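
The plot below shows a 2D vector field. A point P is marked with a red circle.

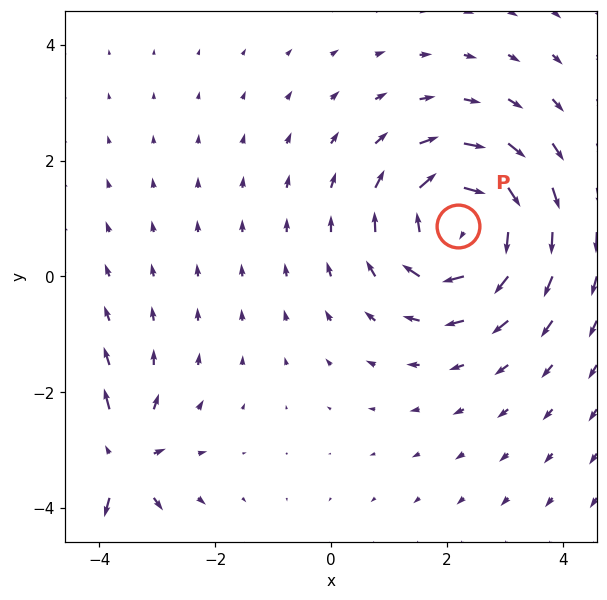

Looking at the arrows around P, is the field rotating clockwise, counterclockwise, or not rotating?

clockwise

Near P at (2.2, 0.9) the arrows circulate clockwise. The curl (z-component) there is about -5; negative curl means clockwise rotation.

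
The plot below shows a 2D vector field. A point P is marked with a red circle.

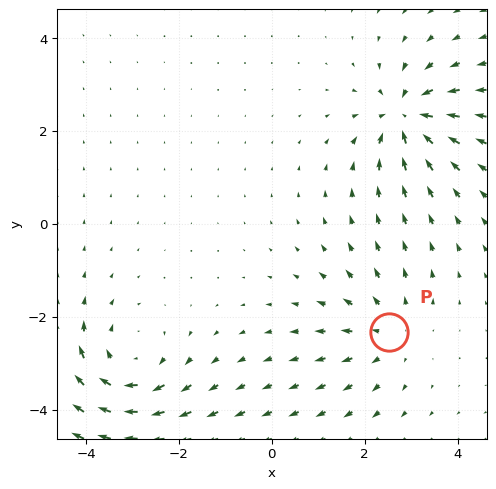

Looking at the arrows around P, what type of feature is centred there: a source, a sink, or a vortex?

source

At P (2.5, -2.3) the arrows spread outward. Divergence about +3, curl ≈0 — positive divergence with near-zero curl is a source.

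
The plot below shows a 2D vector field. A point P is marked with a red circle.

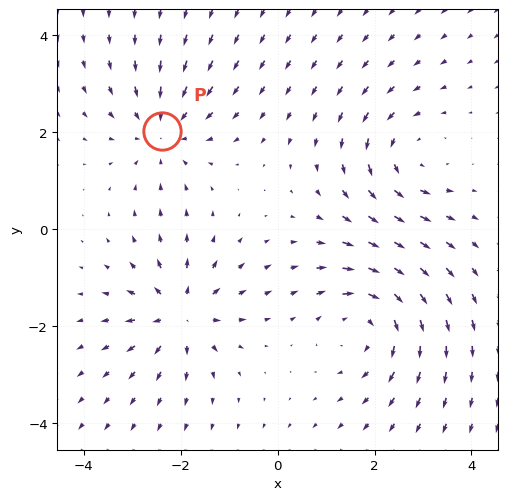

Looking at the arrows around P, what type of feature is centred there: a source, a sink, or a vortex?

At P (-2.4, 2.0) the arrows converge inward. Divergence about -3, curl ≈0 — negative divergence with near-zero curl is a sink.

sink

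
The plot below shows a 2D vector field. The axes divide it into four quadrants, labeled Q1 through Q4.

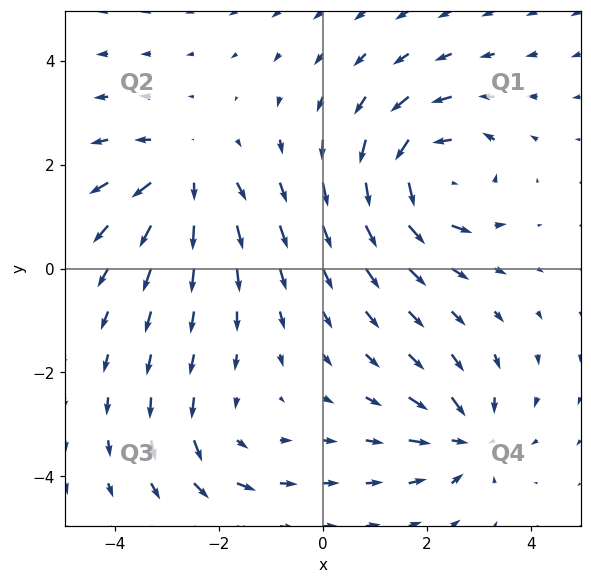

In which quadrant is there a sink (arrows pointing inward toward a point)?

Q4

The sink sits at approximately (2.8, -3.2), which lies in quadrant Q4. The divergence there is about -4, negative as expected for a sink.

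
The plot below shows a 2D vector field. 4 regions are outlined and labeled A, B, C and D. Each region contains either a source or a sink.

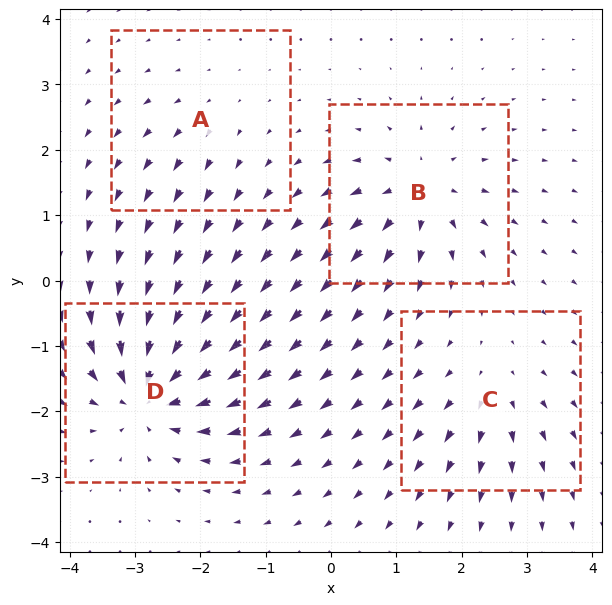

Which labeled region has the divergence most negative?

Divergence at each region's feature centre — A: about +2, B: about +6, C: about +4, D: about -8. Region D is most negative.

D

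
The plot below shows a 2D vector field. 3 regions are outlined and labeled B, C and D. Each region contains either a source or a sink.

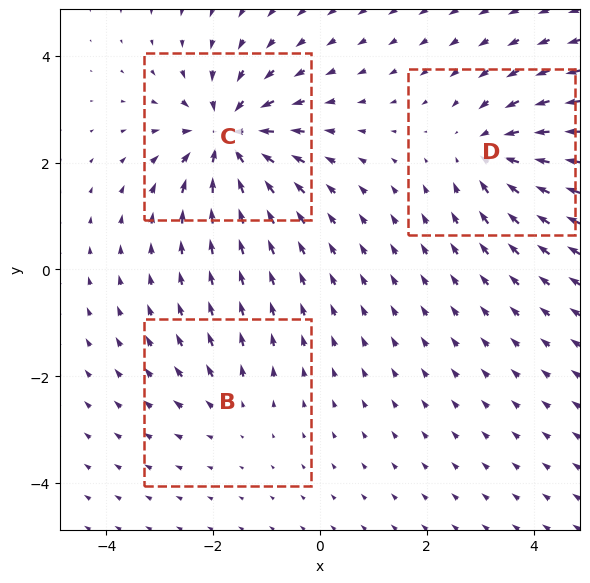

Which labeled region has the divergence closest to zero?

Divergence at each region's feature centre — B: about +2, C: about -6, D: about -4. Region B is closest to zero.

B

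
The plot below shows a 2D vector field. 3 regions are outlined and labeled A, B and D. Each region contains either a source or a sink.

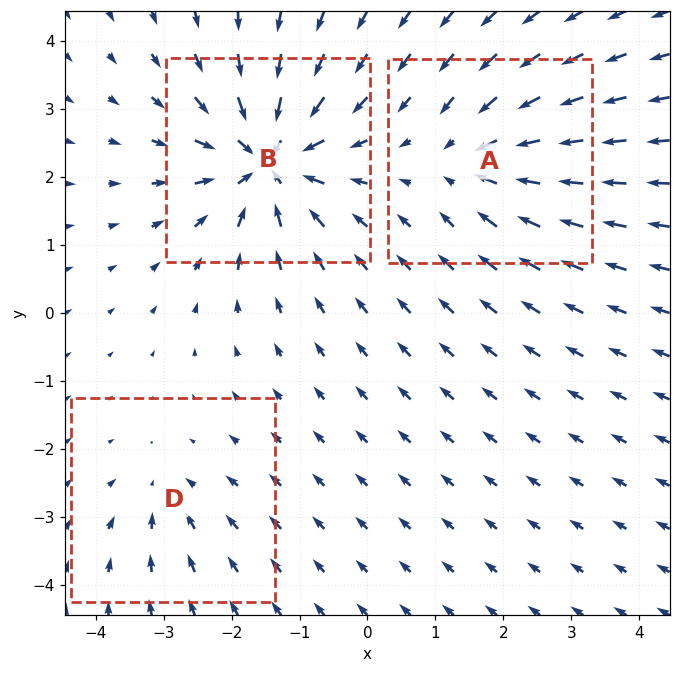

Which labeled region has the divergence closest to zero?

Divergence at each region's feature centre — A: about -4, B: about -7, D: about -3. Region D is closest to zero.

D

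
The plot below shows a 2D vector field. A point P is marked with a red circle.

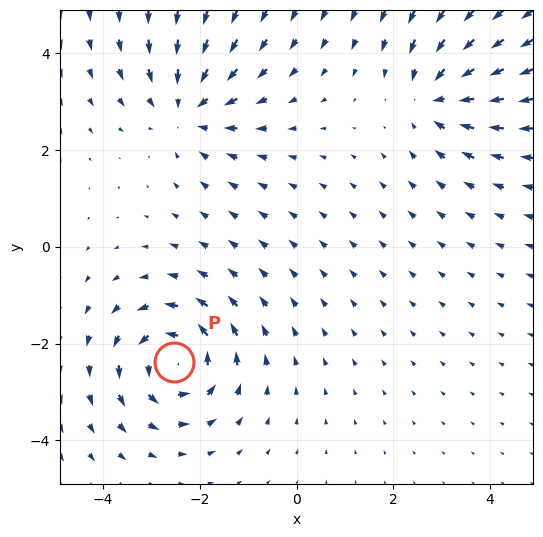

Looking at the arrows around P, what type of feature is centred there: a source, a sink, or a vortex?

At P (-2.5, -2.4) the arrows circulate counterclockwise. Divergence ≈0, curl about +6 — near-zero divergence with nonzero curl is a vortex.

vortex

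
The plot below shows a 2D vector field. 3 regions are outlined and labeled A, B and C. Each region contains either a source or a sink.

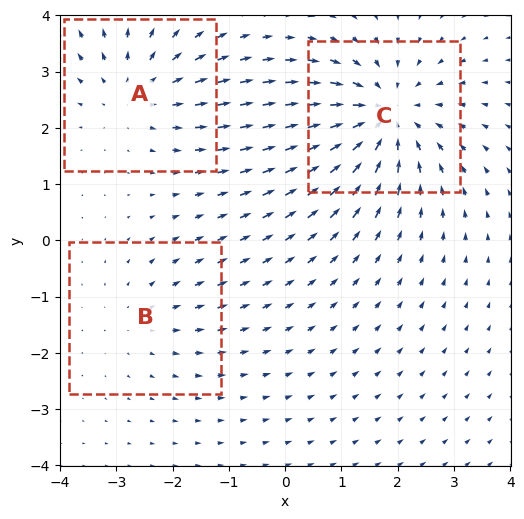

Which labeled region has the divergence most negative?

C

Divergence at each region's feature centre — A: about +3, B: about +2, C: about -4. Region C is most negative.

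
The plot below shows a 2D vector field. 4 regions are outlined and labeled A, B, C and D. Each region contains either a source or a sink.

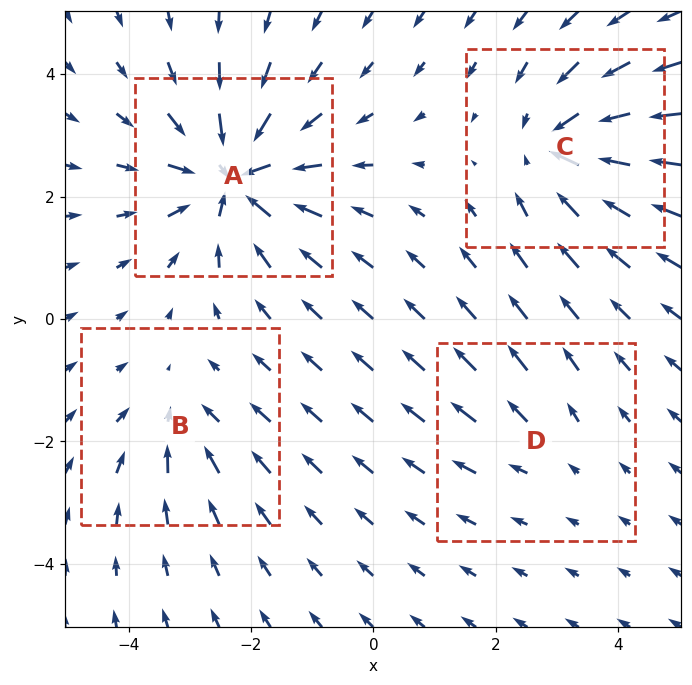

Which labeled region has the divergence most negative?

A

Divergence at each region's feature centre — A: about -7, B: about -3, C: about -5, D: about +2. Region A is most negative.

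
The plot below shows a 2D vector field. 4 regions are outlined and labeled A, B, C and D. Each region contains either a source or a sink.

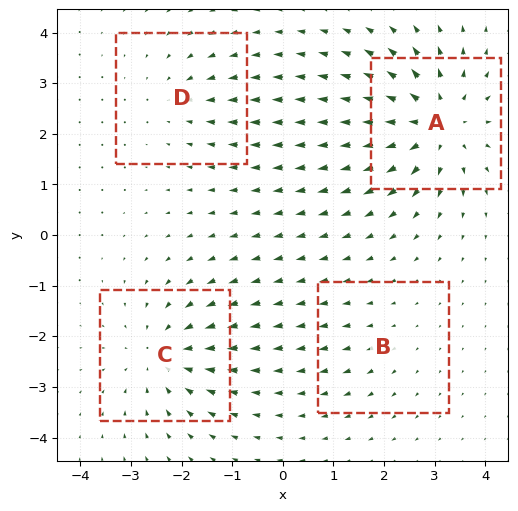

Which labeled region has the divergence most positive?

A

Divergence at each region's feature centre — A: about +7, B: about +2, C: about -5, D: about -3. Region A is most positive.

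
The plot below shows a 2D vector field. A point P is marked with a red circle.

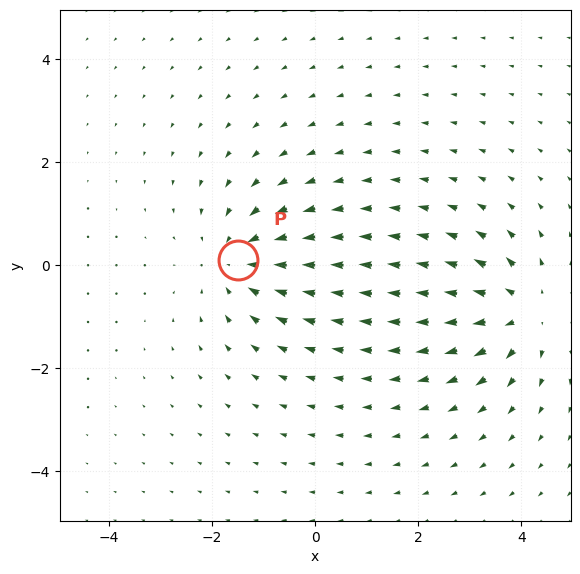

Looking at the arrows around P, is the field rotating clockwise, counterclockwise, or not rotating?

Near P at (-1.5, 0.1) the arrows show no circulation. The curl there is ≈0.

not rotating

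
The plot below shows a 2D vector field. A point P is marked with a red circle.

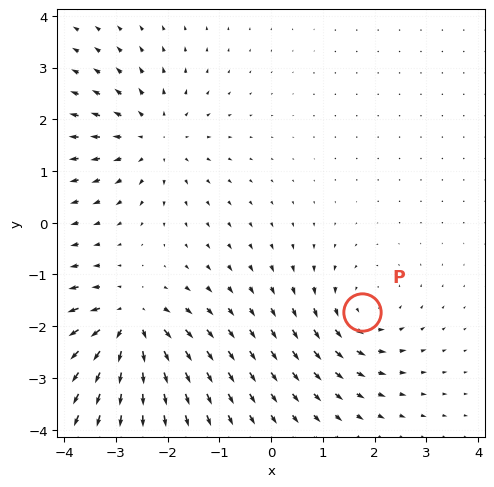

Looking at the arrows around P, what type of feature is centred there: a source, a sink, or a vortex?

vortex

At P (1.8, -1.7) the arrows circulate counterclockwise. Divergence ≈0, curl about +4 — near-zero divergence with nonzero curl is a vortex.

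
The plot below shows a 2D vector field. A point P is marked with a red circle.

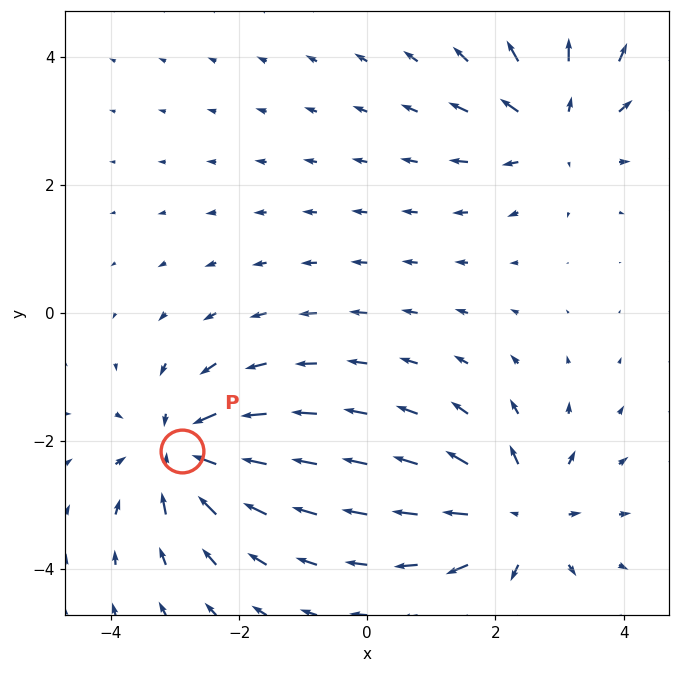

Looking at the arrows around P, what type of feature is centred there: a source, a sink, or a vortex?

sink

At P (-2.9, -2.2) the arrows converge inward. Divergence about -6, curl ≈0 — negative divergence with near-zero curl is a sink.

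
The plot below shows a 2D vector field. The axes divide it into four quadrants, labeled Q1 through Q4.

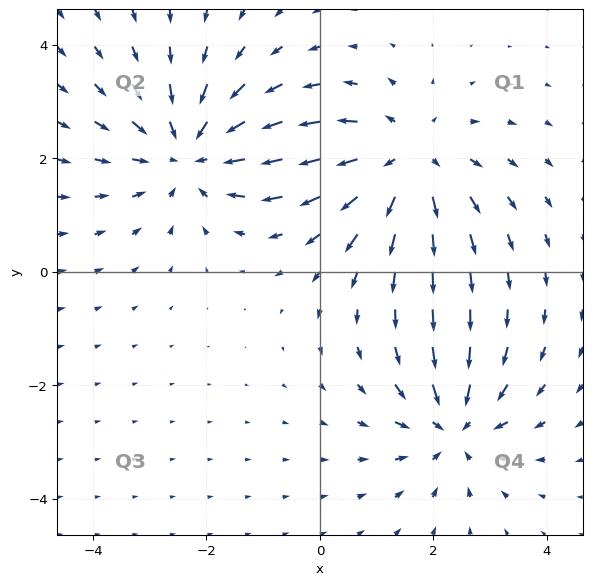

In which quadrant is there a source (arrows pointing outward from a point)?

Q1

The source sits at approximately (1.5, 2.0), which lies in quadrant Q1. The divergence there is about +4, positive as expected for a source.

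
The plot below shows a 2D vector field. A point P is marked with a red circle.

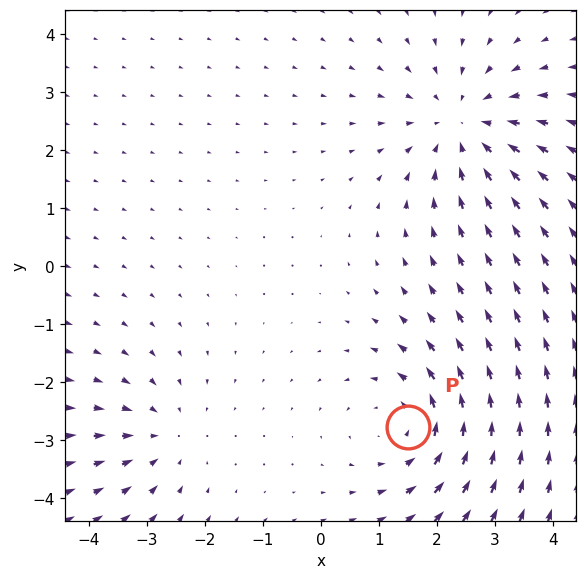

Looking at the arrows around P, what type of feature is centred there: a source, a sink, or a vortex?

vortex

At P (1.5, -2.8) the arrows circulate counterclockwise. Divergence ≈0, curl about +3 — near-zero divergence with nonzero curl is a vortex.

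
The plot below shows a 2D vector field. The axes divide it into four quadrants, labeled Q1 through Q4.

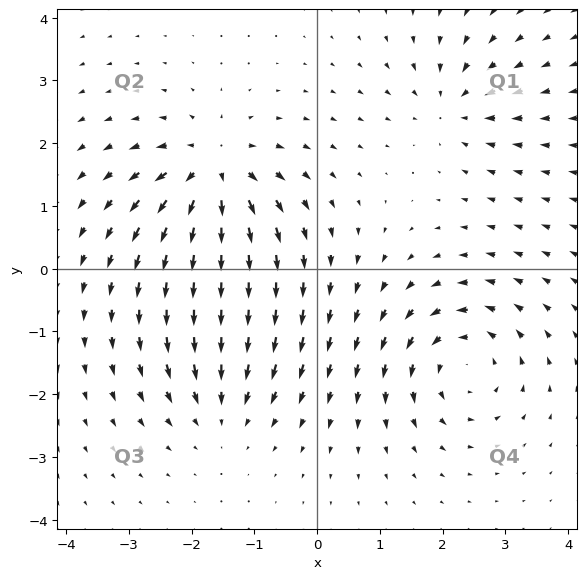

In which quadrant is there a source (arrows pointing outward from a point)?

The source sits at approximately (-1.7, 1.6), which lies in quadrant Q2. The divergence there is about +6, positive as expected for a source.

Q2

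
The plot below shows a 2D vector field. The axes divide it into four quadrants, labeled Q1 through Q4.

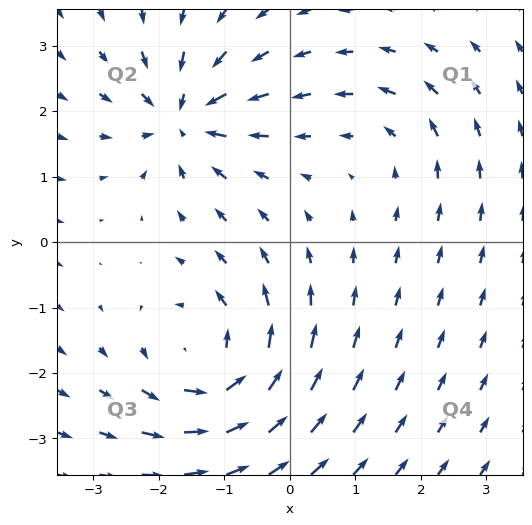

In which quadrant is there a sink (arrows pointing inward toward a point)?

The sink sits at approximately (-1.6, 1.9), which lies in quadrant Q2. The divergence there is about -5, negative as expected for a sink.

Q2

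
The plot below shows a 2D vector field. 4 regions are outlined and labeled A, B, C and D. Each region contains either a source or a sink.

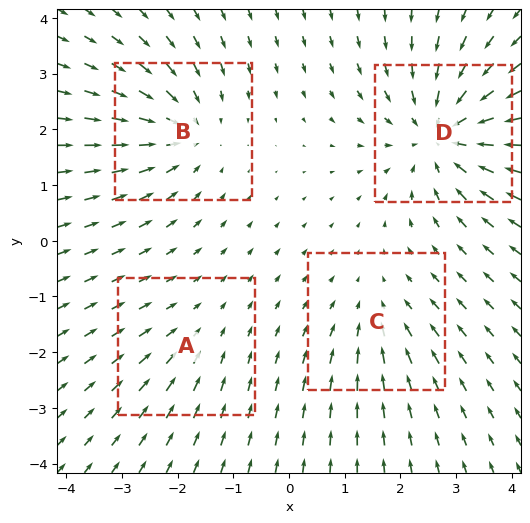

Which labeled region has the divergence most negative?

Divergence at each region's feature centre — A: about -2, B: about -4, C: about -3, D: about -6. Region D is most negative.

D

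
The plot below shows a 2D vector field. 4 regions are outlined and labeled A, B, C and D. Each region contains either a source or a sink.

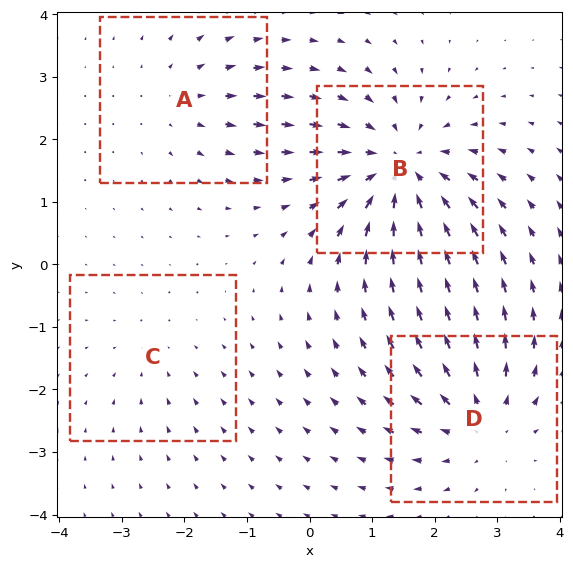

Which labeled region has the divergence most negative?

B

Divergence at each region's feature centre — A: about +3, B: about -6, C: about -2, D: about +4. Region B is most negative.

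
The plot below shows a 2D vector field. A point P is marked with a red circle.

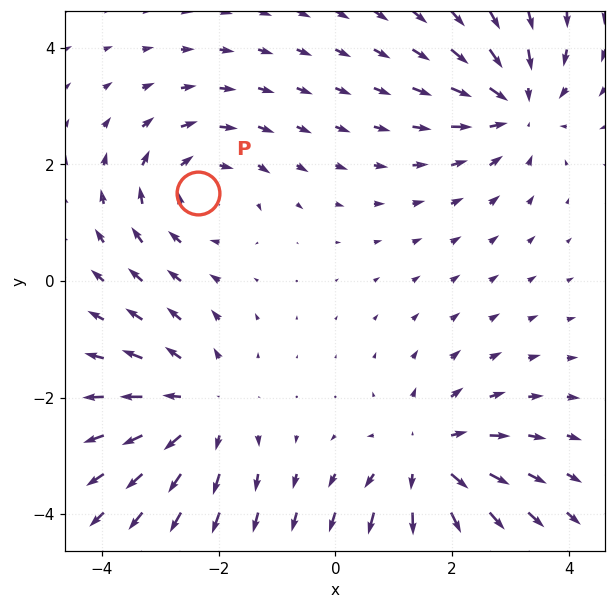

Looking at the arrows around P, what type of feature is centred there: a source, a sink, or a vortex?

At P (-2.3, 1.5) the arrows circulate clockwise. Divergence ≈0, curl about -4 — near-zero divergence with nonzero curl is a vortex.

vortex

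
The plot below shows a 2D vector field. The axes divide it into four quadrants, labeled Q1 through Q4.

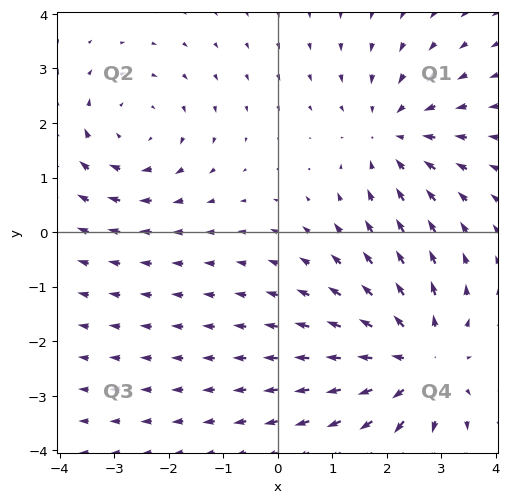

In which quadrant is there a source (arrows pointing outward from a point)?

Q4

The source sits at approximately (2.6, -2.4), which lies in quadrant Q4. The divergence there is about +3, positive as expected for a source.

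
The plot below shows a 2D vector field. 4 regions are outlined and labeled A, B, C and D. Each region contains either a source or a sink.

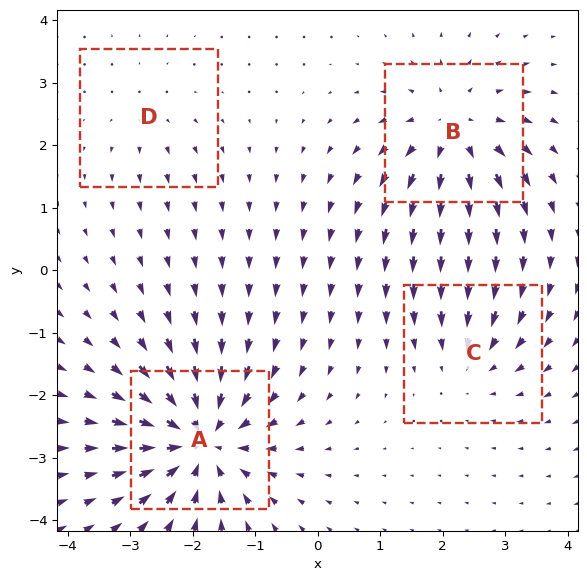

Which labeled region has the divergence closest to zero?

D

Divergence at each region's feature centre — A: about -8, B: about +5, C: about -4, D: about +2. Region D is closest to zero.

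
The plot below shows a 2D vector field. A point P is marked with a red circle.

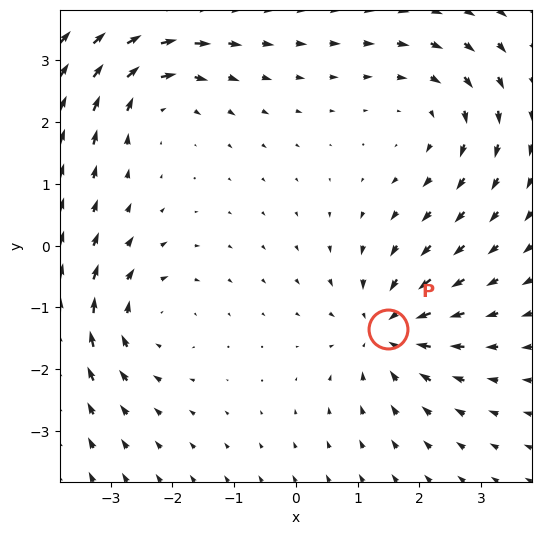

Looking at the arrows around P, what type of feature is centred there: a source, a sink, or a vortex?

At P (1.5, -1.4) the arrows converge inward. Divergence about -5, curl ≈0 — negative divergence with near-zero curl is a sink.

sink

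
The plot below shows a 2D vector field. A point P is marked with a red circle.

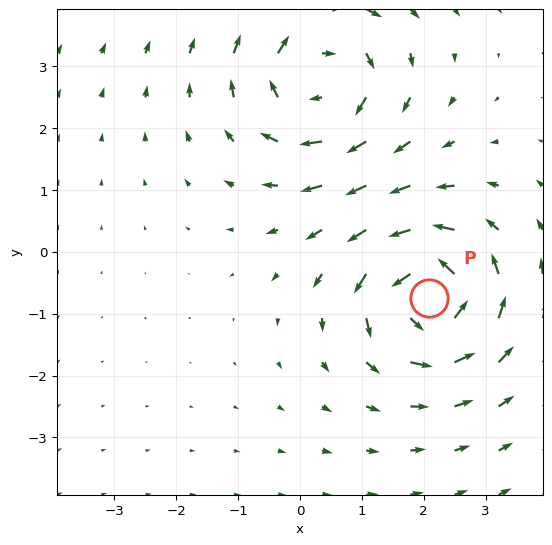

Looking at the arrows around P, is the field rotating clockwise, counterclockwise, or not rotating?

Near P at (2.1, -0.7) the arrows circulate counterclockwise. The curl (z-component) there is about +4; positive curl means counterclockwise rotation.

counterclockwise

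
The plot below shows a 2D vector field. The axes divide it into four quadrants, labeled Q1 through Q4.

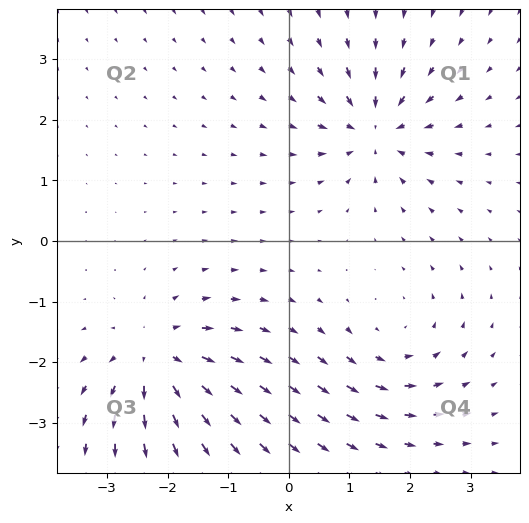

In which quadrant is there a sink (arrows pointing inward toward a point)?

Q1

The sink sits at approximately (1.4, 1.8), which lies in quadrant Q1. The divergence there is about -5, negative as expected for a sink.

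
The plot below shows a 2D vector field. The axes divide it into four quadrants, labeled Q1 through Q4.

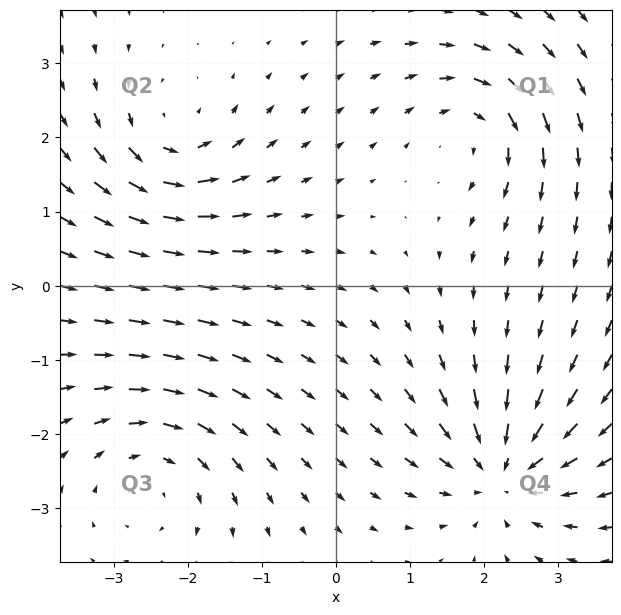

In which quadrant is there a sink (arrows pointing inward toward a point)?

Q4

The sink sits at approximately (2.2, -2.5), which lies in quadrant Q4. The divergence there is about -5, negative as expected for a sink.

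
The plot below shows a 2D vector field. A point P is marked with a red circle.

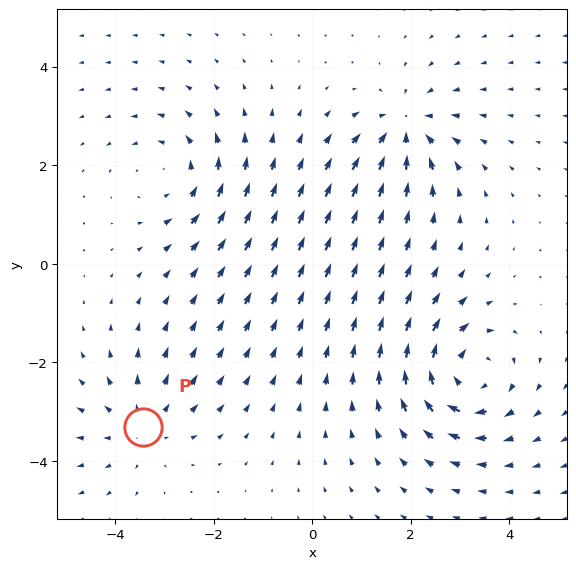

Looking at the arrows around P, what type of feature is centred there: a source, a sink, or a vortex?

source

At P (-3.4, -3.3) the arrows spread outward. Divergence about +3, curl ≈0 — positive divergence with near-zero curl is a source.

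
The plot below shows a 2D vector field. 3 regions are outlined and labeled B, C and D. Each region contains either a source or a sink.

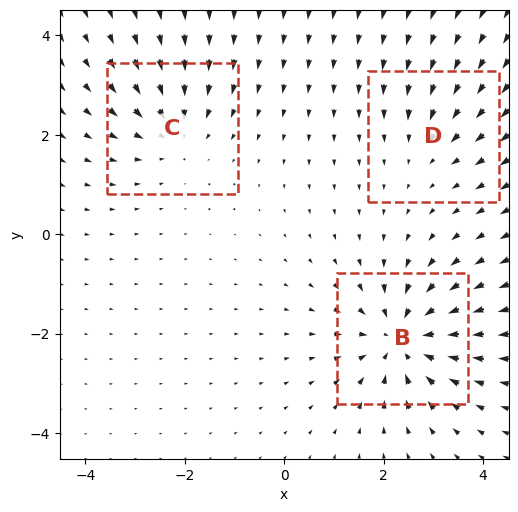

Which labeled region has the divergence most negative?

Divergence at each region's feature centre — B: about -5, C: about -3, D: about -2. Region B is most negative.

B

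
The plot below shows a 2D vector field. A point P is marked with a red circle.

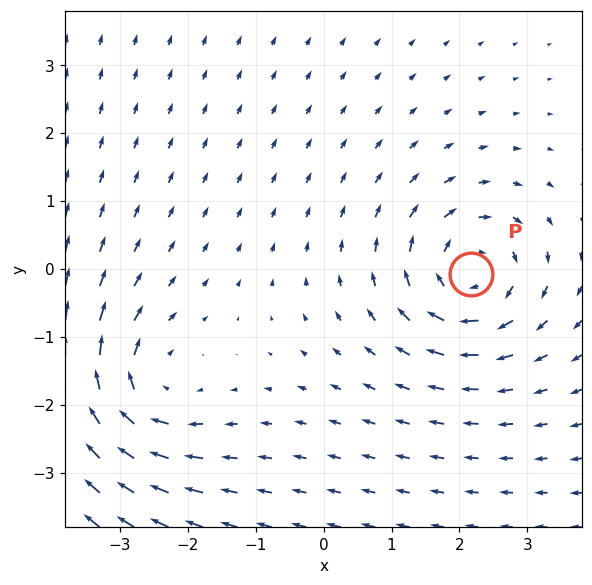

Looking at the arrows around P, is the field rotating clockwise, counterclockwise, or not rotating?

clockwise

Near P at (2.2, -0.1) the arrows circulate clockwise. The curl (z-component) there is about -6; negative curl means clockwise rotation.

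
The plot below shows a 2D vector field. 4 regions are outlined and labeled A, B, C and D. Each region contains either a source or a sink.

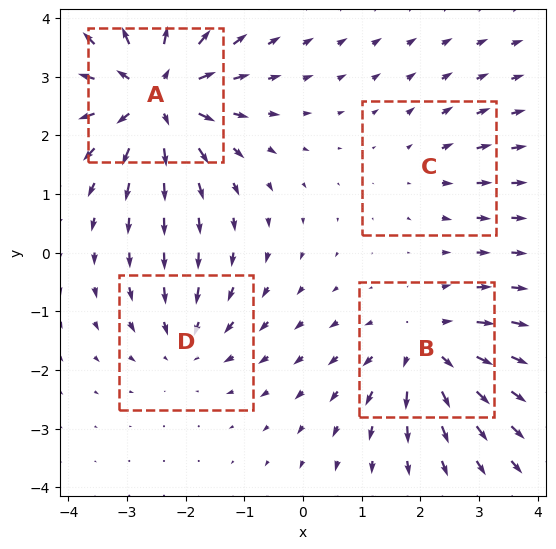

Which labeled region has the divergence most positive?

A

Divergence at each region's feature centre — A: about +8, B: about +5, C: about +2, D: about -4. Region A is most positive.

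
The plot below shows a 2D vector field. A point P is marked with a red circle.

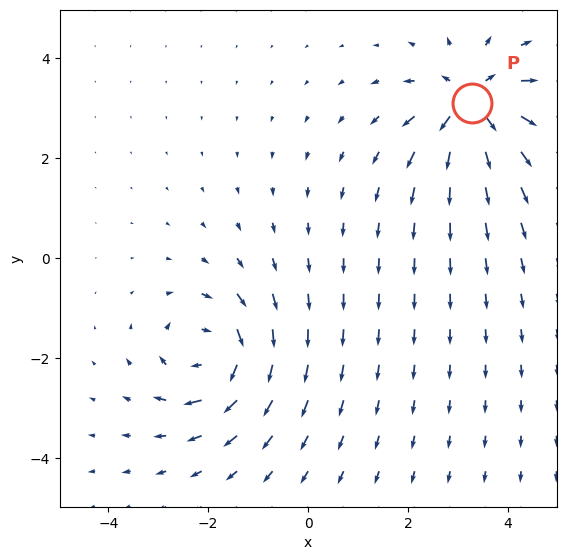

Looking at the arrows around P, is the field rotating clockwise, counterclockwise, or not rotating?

not rotating

Near P at (3.3, 3.1) the arrows show no circulation. The curl there is ≈0.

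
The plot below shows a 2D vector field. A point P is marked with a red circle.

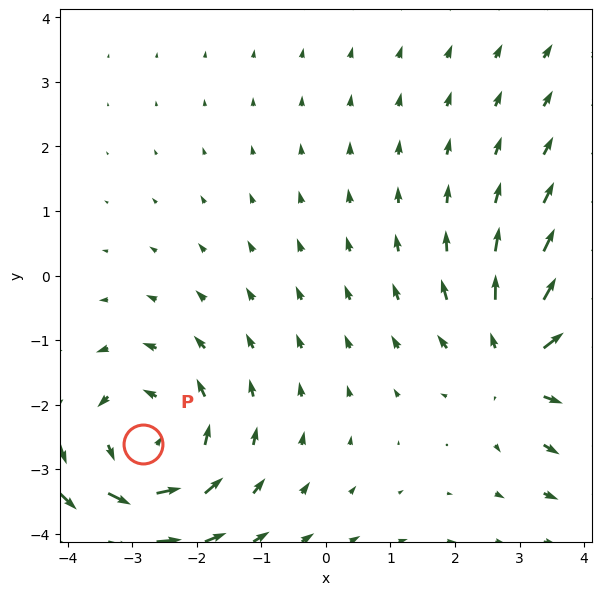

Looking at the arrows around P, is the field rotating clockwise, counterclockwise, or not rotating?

counterclockwise

Near P at (-2.8, -2.6) the arrows circulate counterclockwise. The curl (z-component) there is about +4; positive curl means counterclockwise rotation.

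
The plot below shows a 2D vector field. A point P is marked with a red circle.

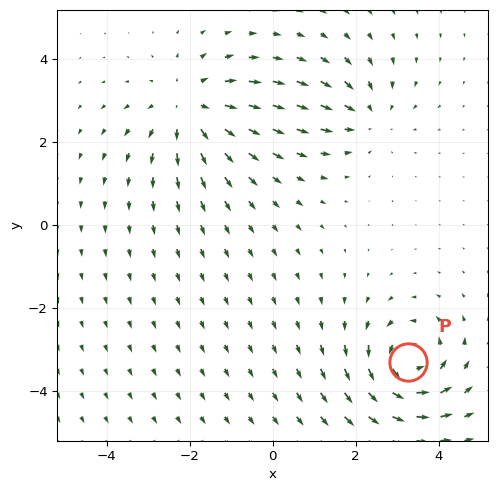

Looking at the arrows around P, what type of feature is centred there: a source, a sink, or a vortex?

vortex

At P (3.3, -3.3) the arrows circulate counterclockwise. Divergence ≈0, curl about +6 — near-zero divergence with nonzero curl is a vortex.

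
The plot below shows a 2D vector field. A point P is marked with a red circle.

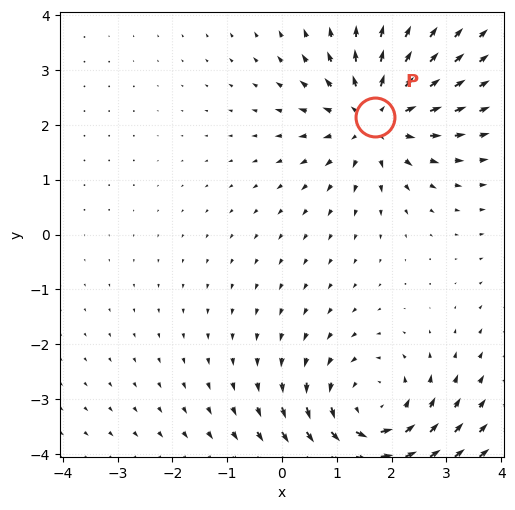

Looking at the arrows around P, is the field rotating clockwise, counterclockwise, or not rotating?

not rotating

Near P at (1.7, 2.1) the arrows show no circulation. The curl there is ≈0.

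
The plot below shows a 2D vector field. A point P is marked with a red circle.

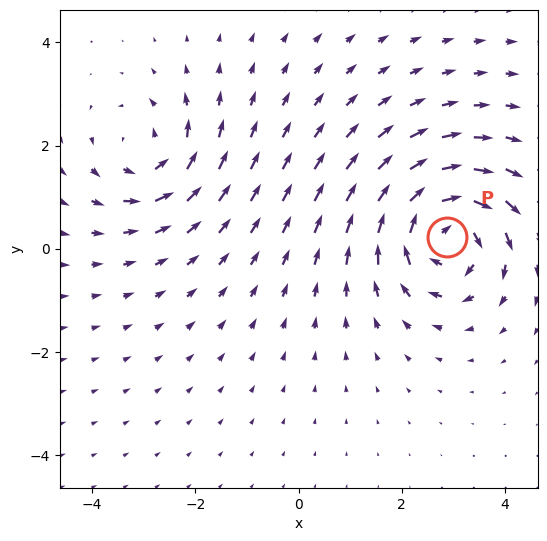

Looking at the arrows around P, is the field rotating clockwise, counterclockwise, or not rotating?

clockwise

Near P at (2.9, 0.2) the arrows circulate clockwise. The curl (z-component) there is about -6; negative curl means clockwise rotation.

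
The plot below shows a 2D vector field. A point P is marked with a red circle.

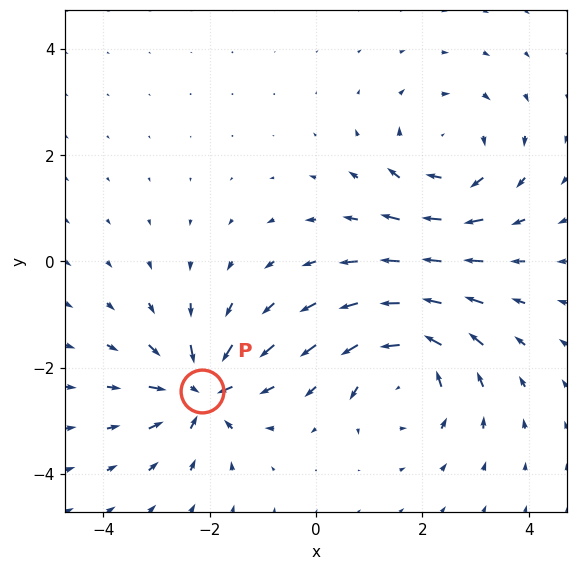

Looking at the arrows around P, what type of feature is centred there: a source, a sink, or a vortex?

sink

At P (-2.1, -2.4) the arrows converge inward. Divergence about -5, curl ≈0 — negative divergence with near-zero curl is a sink.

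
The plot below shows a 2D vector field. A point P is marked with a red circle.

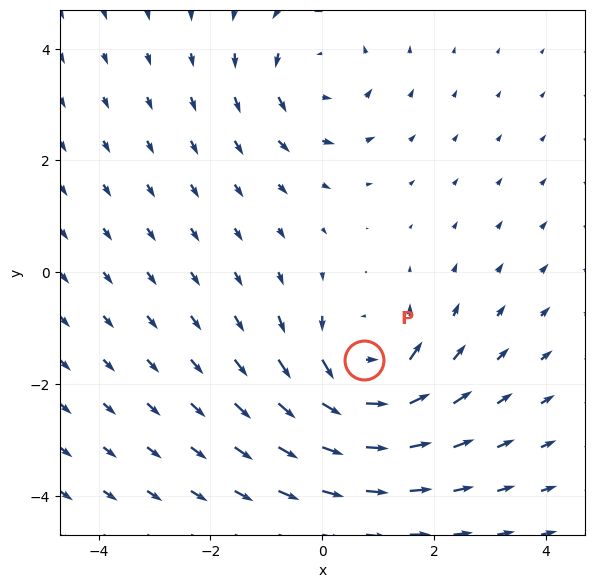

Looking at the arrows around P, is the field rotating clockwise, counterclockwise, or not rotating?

Near P at (0.7, -1.6) the arrows circulate counterclockwise. The curl (z-component) there is about +5; positive curl means counterclockwise rotation.

counterclockwise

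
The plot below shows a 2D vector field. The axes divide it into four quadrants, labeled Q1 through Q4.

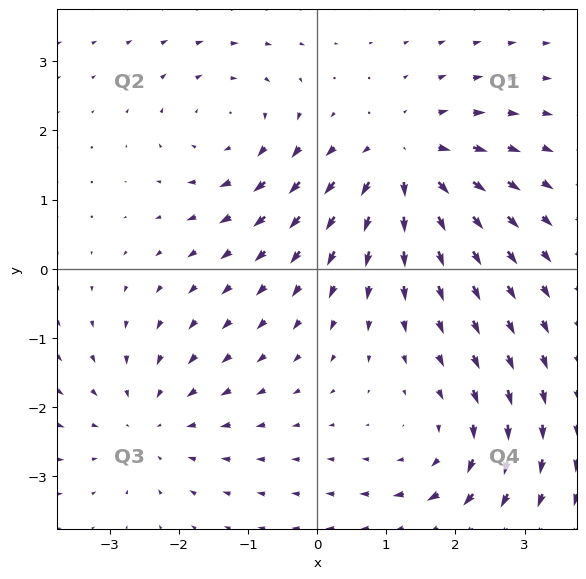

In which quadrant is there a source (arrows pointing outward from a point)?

The source sits at approximately (1.3, 1.5), which lies in quadrant Q1. The divergence there is about +4, positive as expected for a source.

Q1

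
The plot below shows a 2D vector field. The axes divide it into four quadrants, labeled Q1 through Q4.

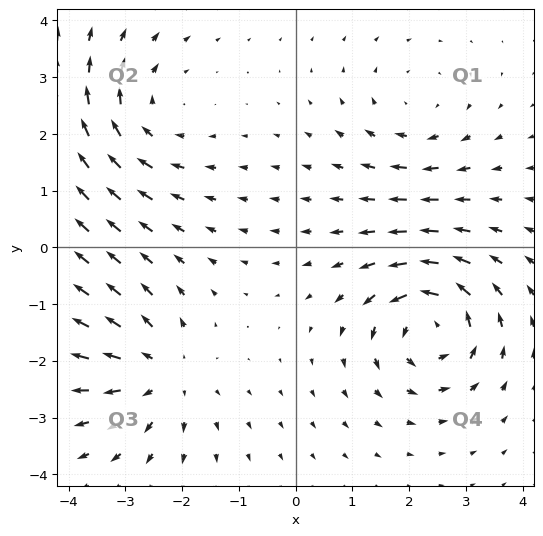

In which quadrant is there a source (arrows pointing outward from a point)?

Q3

The source sits at approximately (-2.4, -2.2), which lies in quadrant Q3. The divergence there is about +4, positive as expected for a source.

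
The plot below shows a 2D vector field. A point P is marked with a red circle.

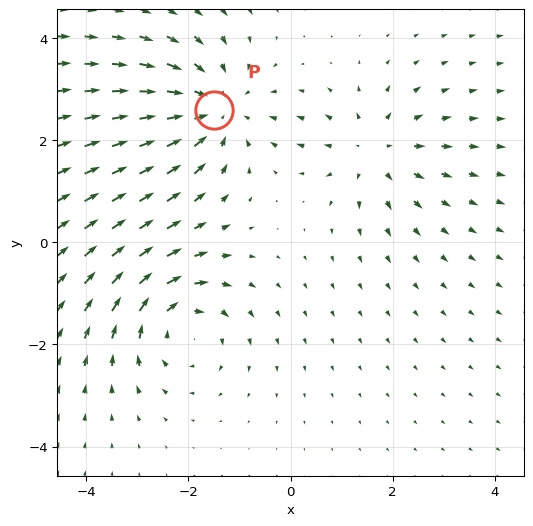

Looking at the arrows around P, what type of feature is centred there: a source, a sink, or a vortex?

At P (-1.5, 2.6) the arrows converge inward. Divergence about -4, curl ≈0 — negative divergence with near-zero curl is a sink.

sink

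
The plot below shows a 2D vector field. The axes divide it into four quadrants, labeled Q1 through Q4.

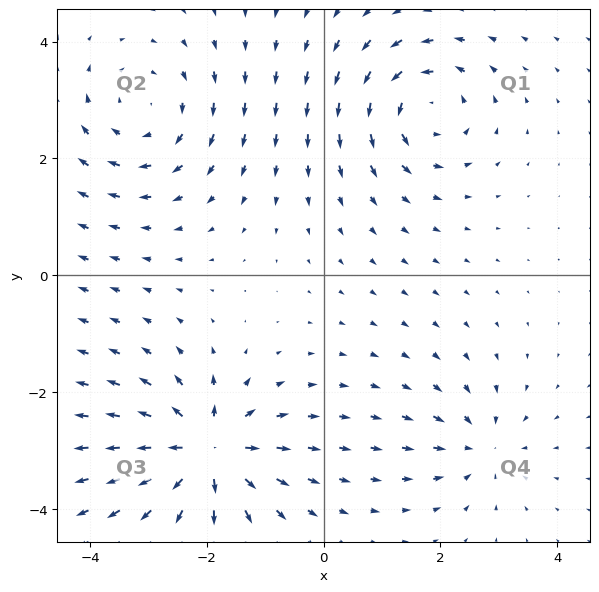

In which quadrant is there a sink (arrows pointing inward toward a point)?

Q4

The sink sits at approximately (2.7, -2.9), which lies in quadrant Q4. The divergence there is about -4, negative as expected for a sink.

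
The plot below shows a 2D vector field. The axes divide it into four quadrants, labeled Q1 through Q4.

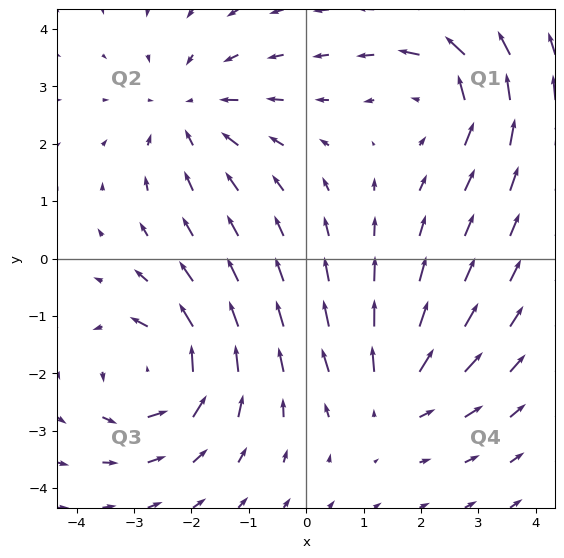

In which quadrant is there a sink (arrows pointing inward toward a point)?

Q2

The sink sits at approximately (-2.0, 2.5), which lies in quadrant Q2. The divergence there is about -3, negative as expected for a sink.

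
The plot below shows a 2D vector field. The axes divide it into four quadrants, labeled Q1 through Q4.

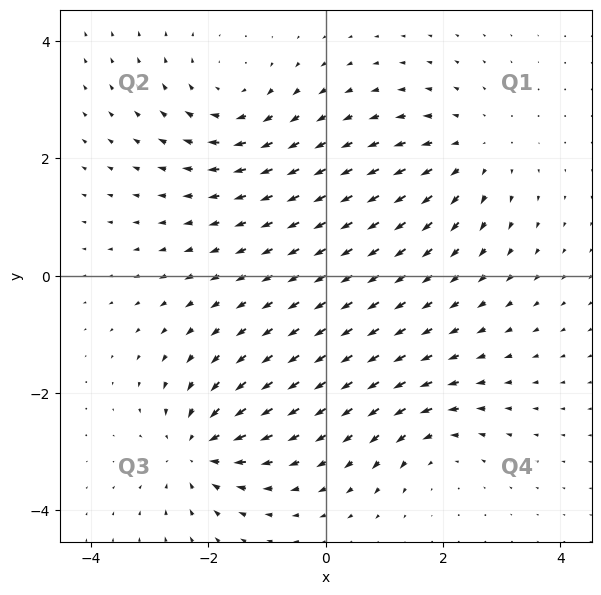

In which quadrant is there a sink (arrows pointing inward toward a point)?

Q3

The sink sits at approximately (-2.2, -3.0), which lies in quadrant Q3. The divergence there is about -6, negative as expected for a sink.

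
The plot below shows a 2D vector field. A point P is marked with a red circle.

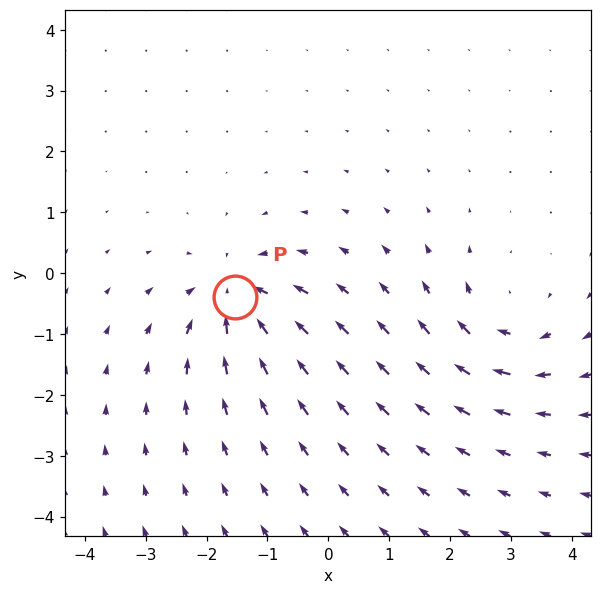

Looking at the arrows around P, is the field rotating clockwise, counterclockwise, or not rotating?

not rotating

Near P at (-1.5, -0.4) the arrows show no circulation. The curl there is ≈0.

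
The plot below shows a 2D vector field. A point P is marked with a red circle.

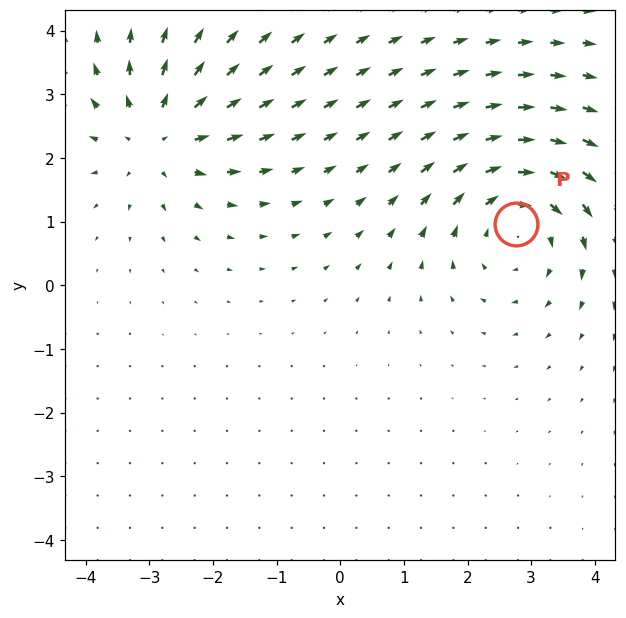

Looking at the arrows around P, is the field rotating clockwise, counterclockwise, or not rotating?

Near P at (2.8, 1.0) the arrows circulate clockwise. The curl (z-component) there is about -4; negative curl means clockwise rotation.

clockwise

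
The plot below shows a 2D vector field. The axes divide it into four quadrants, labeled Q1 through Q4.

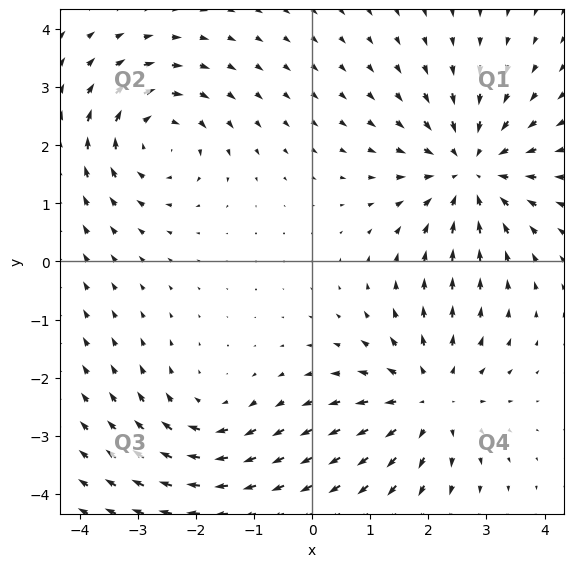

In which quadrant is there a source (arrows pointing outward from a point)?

Q4

The source sits at approximately (2.0, -2.4), which lies in quadrant Q4. The divergence there is about +4, positive as expected for a source.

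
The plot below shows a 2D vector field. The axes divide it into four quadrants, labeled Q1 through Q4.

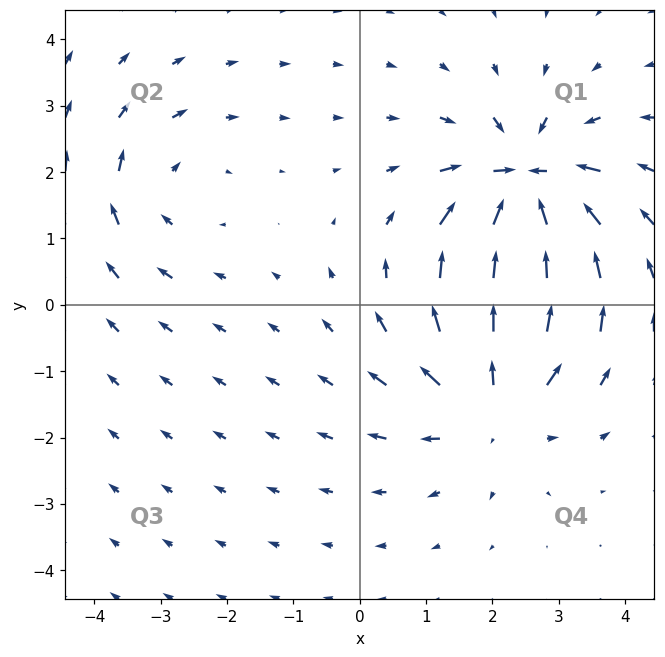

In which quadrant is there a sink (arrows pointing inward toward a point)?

The sink sits at approximately (2.5, 1.8), which lies in quadrant Q1. The divergence there is about -7, negative as expected for a sink.

Q1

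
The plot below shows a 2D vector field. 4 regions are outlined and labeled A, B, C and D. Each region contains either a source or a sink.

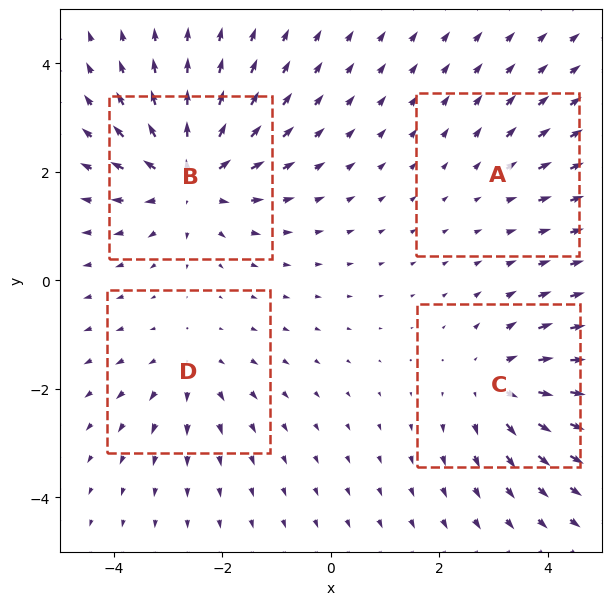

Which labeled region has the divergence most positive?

Divergence at each region's feature centre — A: about +2, B: about +7, C: about +5, D: about +4. Region B is most positive.

B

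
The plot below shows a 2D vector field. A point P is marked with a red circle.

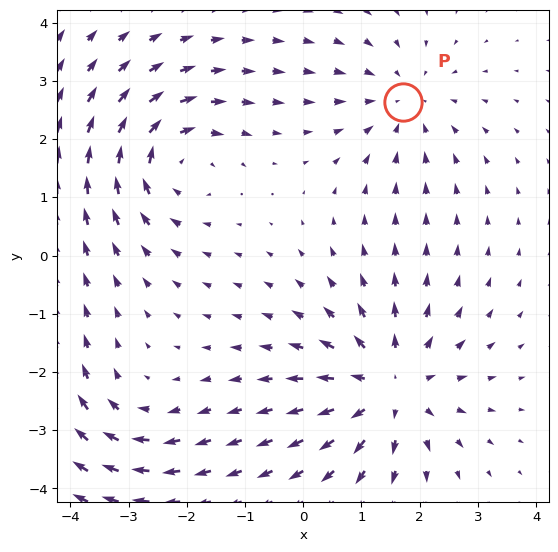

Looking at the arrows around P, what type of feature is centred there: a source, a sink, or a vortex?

At P (1.7, 2.6) the arrows converge inward. Divergence about -3, curl ≈0 — negative divergence with near-zero curl is a sink.

sink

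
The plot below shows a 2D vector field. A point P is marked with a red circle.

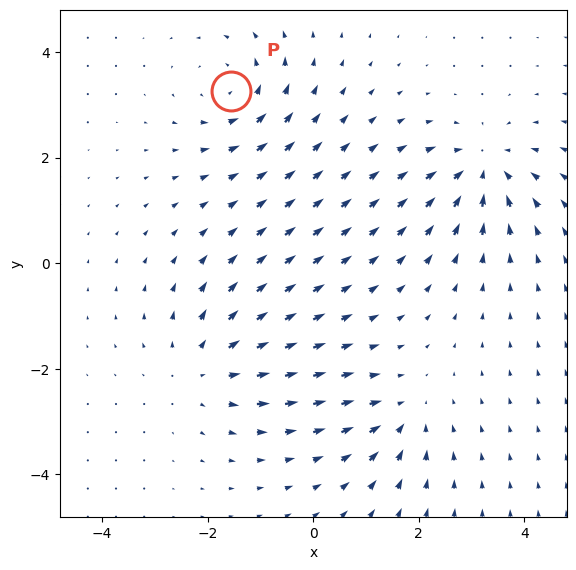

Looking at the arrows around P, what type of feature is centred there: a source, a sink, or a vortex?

At P (-1.6, 3.3) the arrows circulate counterclockwise. Divergence ≈0, curl about +4 — near-zero divergence with nonzero curl is a vortex.

vortex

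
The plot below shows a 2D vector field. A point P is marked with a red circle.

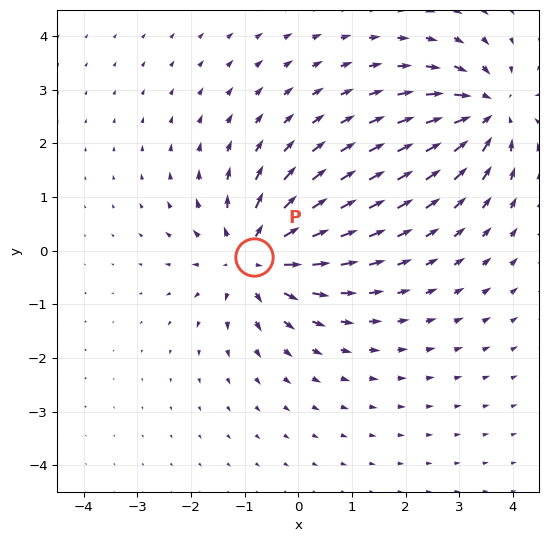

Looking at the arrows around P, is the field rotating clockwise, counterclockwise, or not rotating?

Near P at (-0.8, -0.1) the arrows show no circulation. The curl there is ≈0.

not rotating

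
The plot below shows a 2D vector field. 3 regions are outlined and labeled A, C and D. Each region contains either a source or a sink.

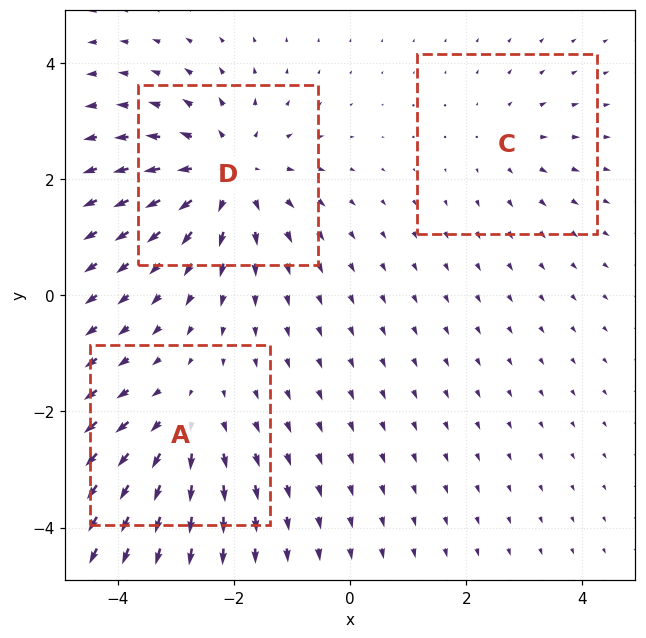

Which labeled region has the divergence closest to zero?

Divergence at each region's feature centre — A: about +3, C: about +2, D: about +4. Region C is closest to zero.

C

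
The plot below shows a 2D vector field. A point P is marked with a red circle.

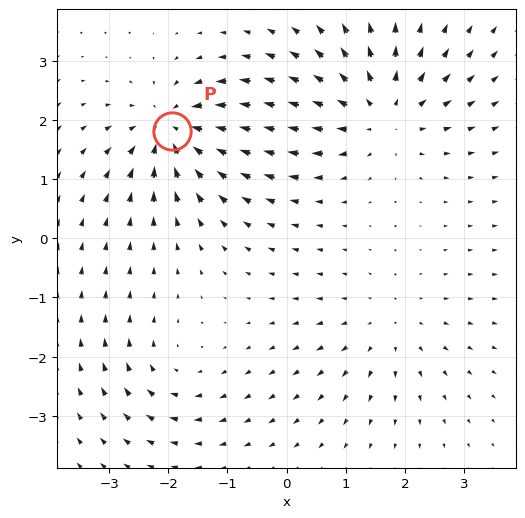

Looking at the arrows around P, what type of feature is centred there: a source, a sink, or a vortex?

sink

At P (-1.9, 1.8) the arrows converge inward. Divergence about -6, curl ≈0 — negative divergence with near-zero curl is a sink.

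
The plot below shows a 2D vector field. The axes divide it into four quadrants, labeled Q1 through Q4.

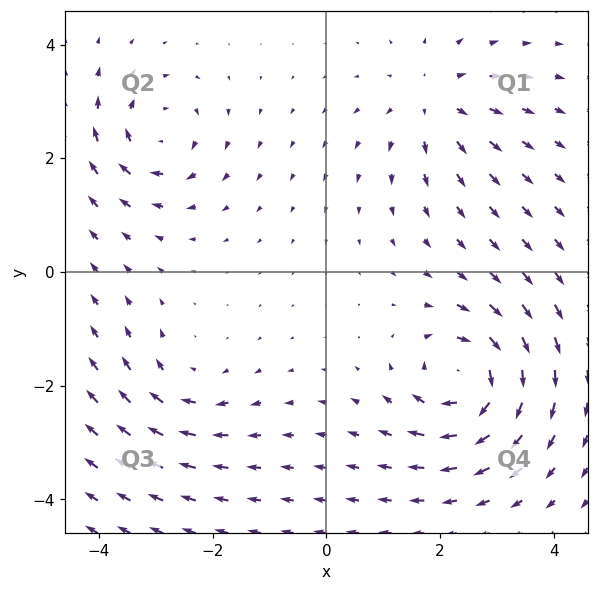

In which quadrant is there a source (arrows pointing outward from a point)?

Q1

The source sits at approximately (1.9, 3.0), which lies in quadrant Q1. The divergence there is about +3, positive as expected for a source.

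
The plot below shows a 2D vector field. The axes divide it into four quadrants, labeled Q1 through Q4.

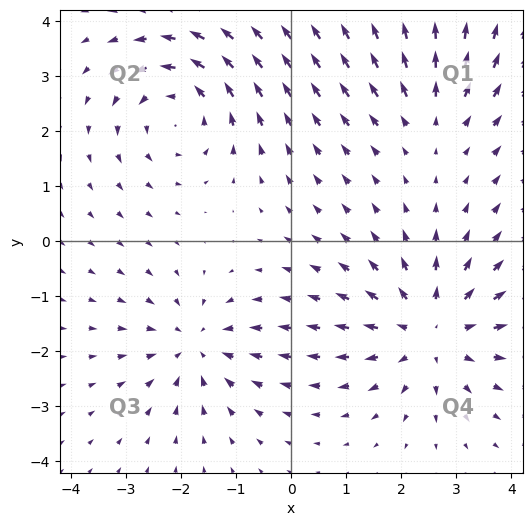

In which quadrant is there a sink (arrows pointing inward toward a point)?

The sink sits at approximately (-1.7, -1.9), which lies in quadrant Q3. The divergence there is about -4, negative as expected for a sink.

Q3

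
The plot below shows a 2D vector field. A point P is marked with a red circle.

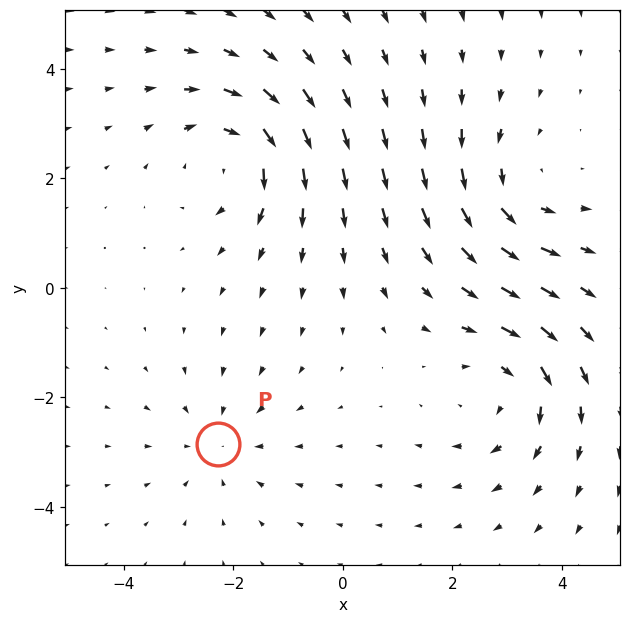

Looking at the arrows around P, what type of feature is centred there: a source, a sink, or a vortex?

At P (-2.3, -2.9) the arrows converge inward. Divergence about -2, curl ≈0 — negative divergence with near-zero curl is a sink.

sink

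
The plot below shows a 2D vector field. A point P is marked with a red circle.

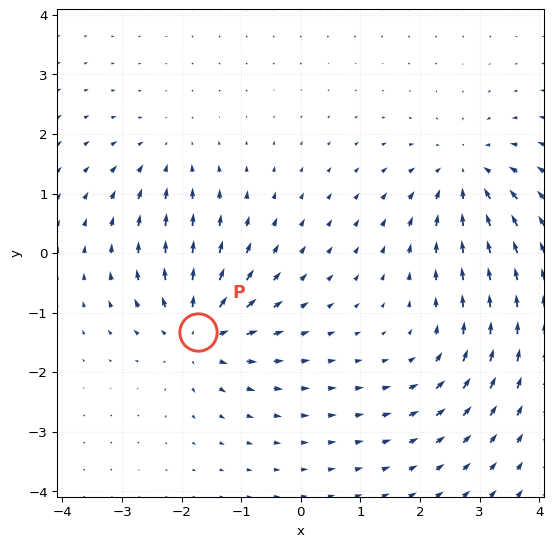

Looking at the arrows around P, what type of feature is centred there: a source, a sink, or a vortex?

At P (-1.7, -1.3) the arrows spread outward. Divergence about +5, curl ≈0 — positive divergence with near-zero curl is a source.

source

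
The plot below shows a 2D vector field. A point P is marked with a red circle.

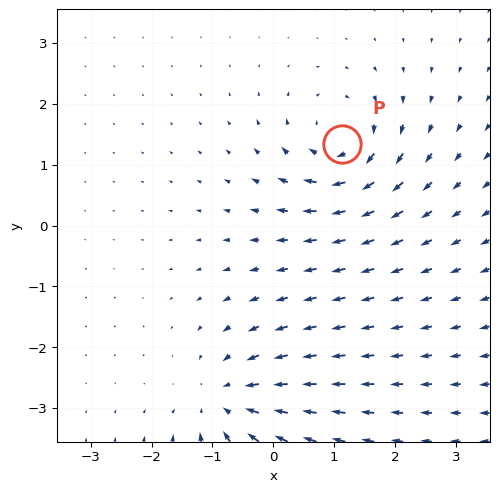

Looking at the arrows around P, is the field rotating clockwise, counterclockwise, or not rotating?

Near P at (1.1, 1.3) the arrows circulate clockwise. The curl (z-component) there is about -4; negative curl means clockwise rotation.

clockwise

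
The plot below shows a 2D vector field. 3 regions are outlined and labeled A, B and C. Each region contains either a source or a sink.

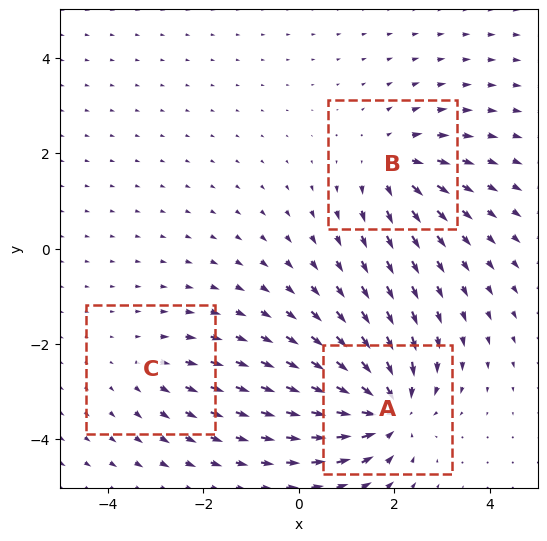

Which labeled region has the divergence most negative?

A

Divergence at each region's feature centre — A: about -5, B: about +4, C: about +2. Region A is most negative.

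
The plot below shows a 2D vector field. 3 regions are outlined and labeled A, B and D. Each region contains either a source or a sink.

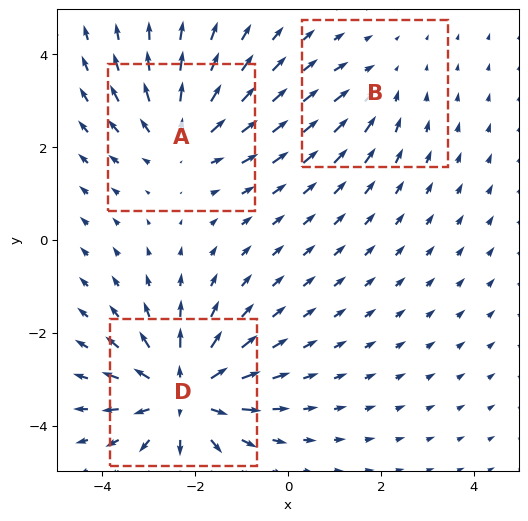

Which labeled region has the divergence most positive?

Divergence at each region's feature centre — A: about +3, B: about -2, D: about +5. Region D is most positive.

D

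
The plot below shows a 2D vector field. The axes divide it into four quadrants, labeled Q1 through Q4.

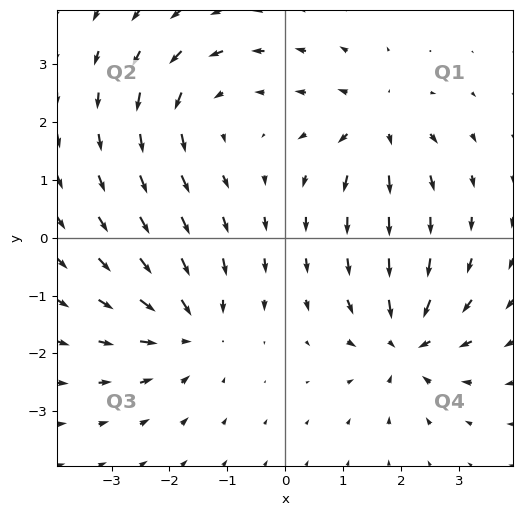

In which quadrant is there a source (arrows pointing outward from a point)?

Q1

The source sits at approximately (1.6, 2.0), which lies in quadrant Q1. The divergence there is about +4, positive as expected for a source.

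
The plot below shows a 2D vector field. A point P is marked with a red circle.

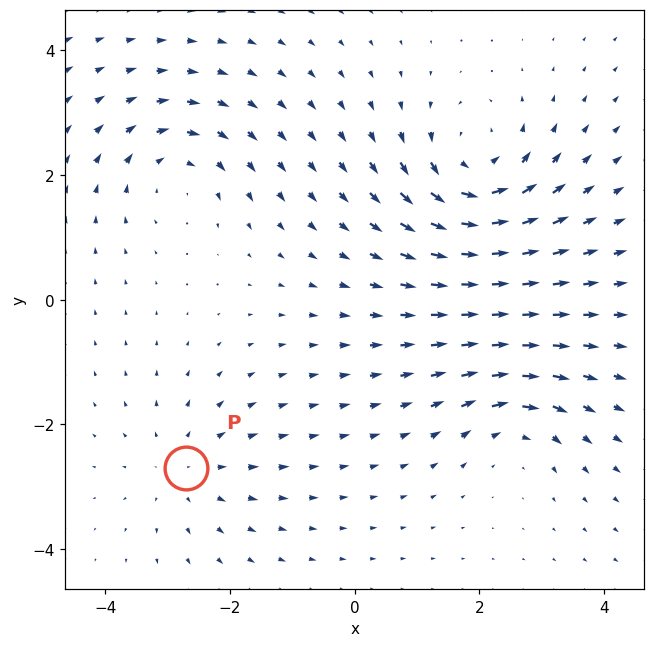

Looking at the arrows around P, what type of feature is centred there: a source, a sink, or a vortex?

source

At P (-2.7, -2.7) the arrows spread outward. Divergence about +3, curl ≈0 — positive divergence with near-zero curl is a source.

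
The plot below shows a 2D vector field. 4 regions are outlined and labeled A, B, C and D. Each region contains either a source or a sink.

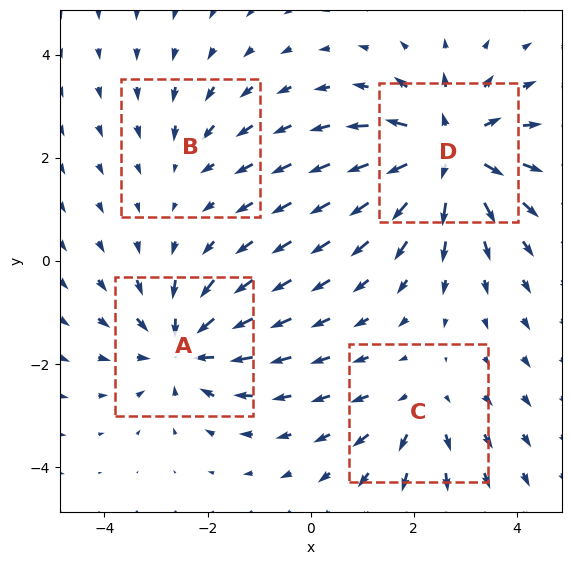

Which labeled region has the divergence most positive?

D

Divergence at each region's feature centre — A: about -5, B: about -2, C: about +3, D: about +6. Region D is most positive.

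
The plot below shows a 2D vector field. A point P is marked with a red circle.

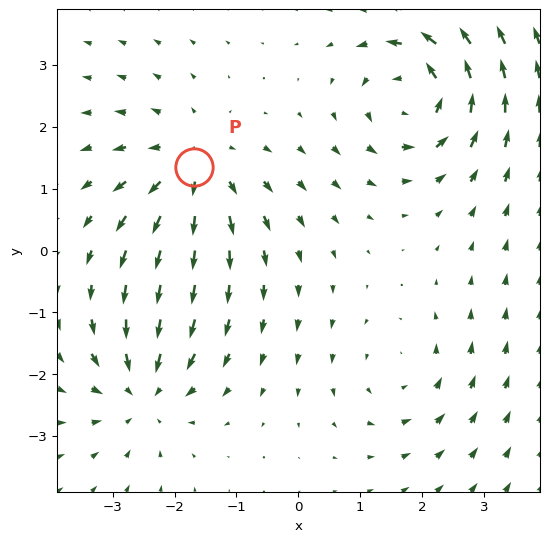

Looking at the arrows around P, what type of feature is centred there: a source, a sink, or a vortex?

At P (-1.7, 1.4) the arrows spread outward. Divergence about +5, curl ≈0 — positive divergence with near-zero curl is a source.

source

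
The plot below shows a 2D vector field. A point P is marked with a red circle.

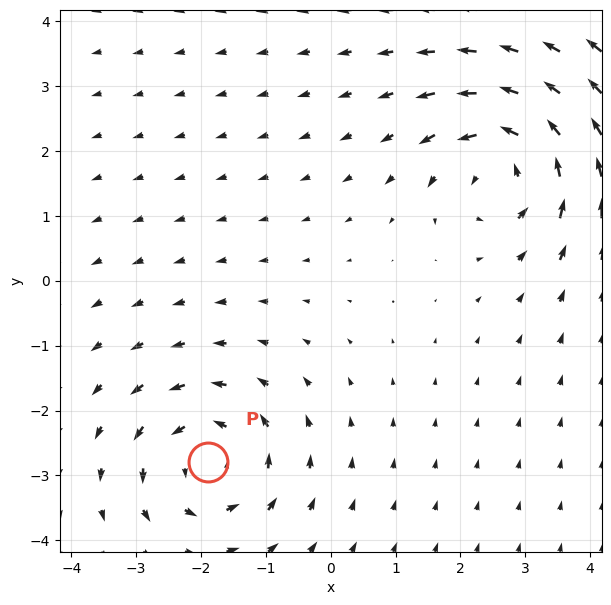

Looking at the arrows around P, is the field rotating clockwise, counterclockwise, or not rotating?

counterclockwise

Near P at (-1.9, -2.8) the arrows circulate counterclockwise. The curl (z-component) there is about +5; positive curl means counterclockwise rotation.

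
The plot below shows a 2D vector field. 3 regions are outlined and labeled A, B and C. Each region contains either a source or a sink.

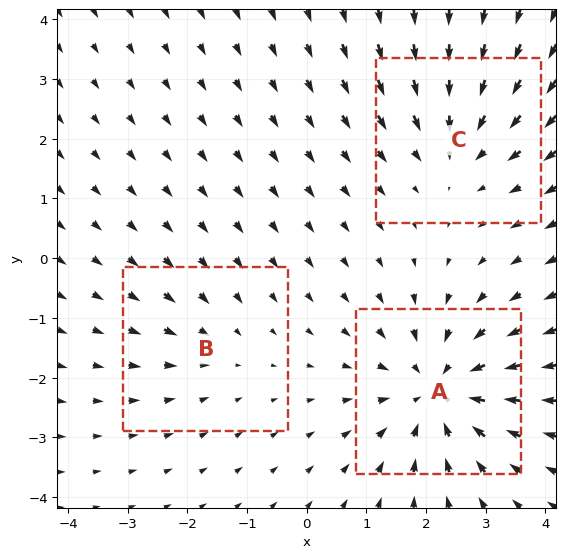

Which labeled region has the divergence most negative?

A

Divergence at each region's feature centre — A: about -5, B: about -2, C: about -3. Region A is most negative.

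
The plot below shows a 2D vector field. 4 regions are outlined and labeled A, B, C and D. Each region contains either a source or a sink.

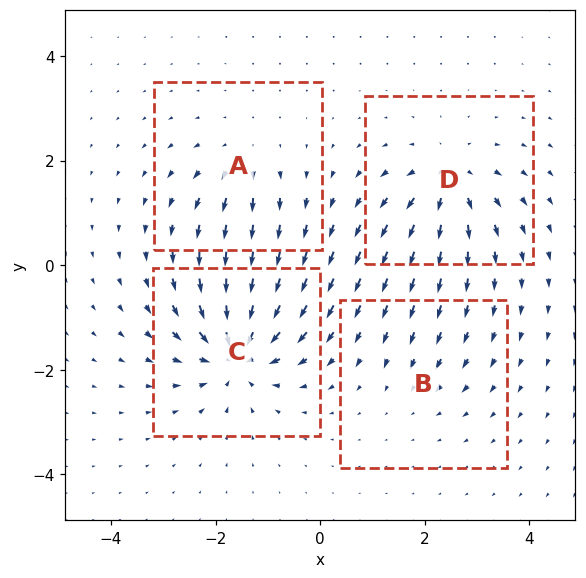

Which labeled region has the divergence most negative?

Divergence at each region's feature centre — A: about +4, B: about -2, C: about -8, D: about +6. Region C is most negative.

C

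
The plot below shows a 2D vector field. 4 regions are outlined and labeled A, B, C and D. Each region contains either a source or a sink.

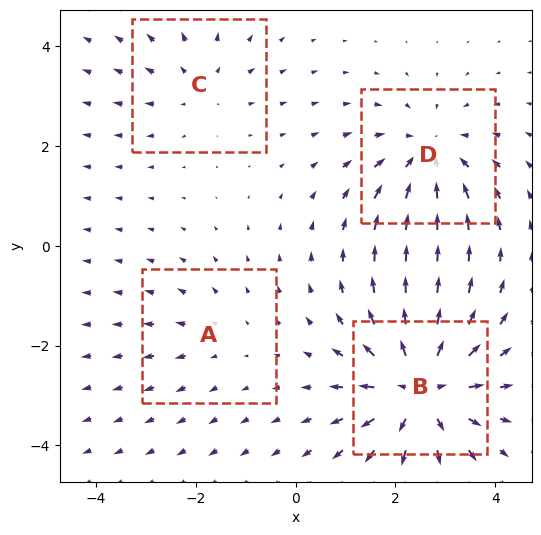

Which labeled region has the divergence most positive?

Divergence at each region's feature centre — A: about +2, B: about +6, C: about +3, D: about -4. Region B is most positive.

B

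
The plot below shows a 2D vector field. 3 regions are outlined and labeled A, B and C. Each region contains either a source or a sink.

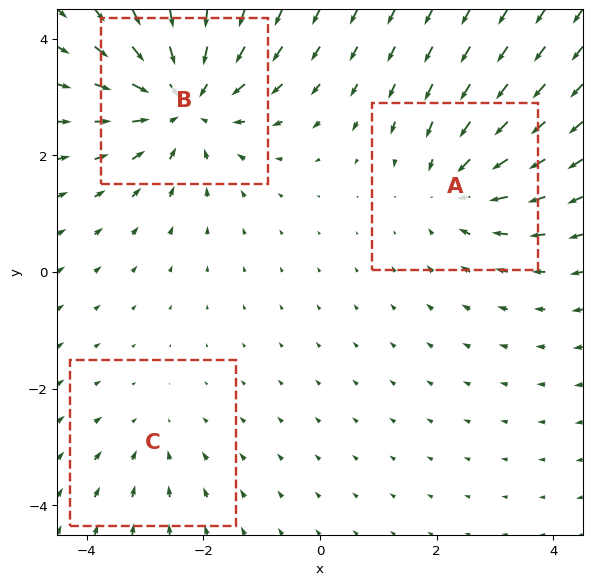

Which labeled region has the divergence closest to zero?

Divergence at each region's feature centre — A: about -3, B: about -4, C: about -2. Region C is closest to zero.

C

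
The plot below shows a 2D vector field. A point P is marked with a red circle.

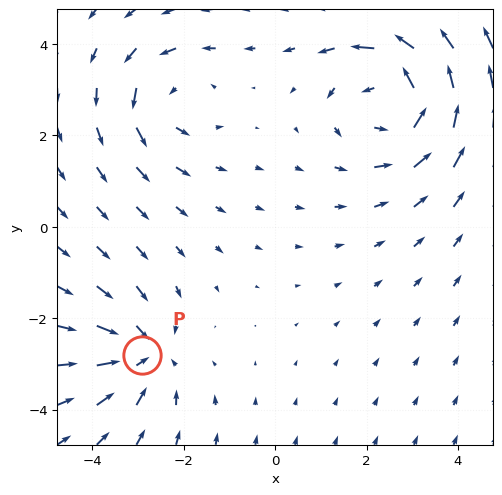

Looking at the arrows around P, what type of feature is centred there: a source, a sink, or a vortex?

sink

At P (-2.9, -2.8) the arrows converge inward. Divergence about -3, curl ≈0 — negative divergence with near-zero curl is a sink.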